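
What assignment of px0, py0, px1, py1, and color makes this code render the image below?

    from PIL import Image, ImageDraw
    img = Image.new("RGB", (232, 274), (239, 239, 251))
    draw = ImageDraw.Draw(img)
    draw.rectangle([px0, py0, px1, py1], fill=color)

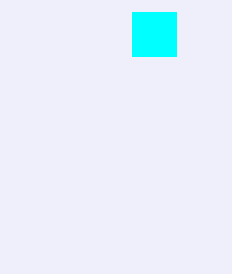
px0 = 132
py0 = 12
px1 = 176
py1 = 56
color = 'cyan'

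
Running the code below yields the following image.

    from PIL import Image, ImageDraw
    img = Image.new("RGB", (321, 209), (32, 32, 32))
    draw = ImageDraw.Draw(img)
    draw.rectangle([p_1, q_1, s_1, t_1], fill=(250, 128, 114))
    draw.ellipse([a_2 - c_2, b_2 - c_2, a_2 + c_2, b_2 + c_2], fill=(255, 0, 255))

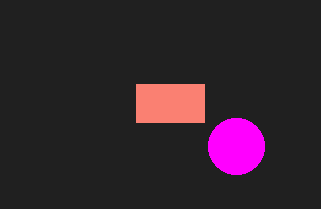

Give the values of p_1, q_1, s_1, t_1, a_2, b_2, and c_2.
p_1 = 136; q_1 = 84; s_1 = 204; t_1 = 122; a_2 = 236; b_2 = 146; c_2 = 28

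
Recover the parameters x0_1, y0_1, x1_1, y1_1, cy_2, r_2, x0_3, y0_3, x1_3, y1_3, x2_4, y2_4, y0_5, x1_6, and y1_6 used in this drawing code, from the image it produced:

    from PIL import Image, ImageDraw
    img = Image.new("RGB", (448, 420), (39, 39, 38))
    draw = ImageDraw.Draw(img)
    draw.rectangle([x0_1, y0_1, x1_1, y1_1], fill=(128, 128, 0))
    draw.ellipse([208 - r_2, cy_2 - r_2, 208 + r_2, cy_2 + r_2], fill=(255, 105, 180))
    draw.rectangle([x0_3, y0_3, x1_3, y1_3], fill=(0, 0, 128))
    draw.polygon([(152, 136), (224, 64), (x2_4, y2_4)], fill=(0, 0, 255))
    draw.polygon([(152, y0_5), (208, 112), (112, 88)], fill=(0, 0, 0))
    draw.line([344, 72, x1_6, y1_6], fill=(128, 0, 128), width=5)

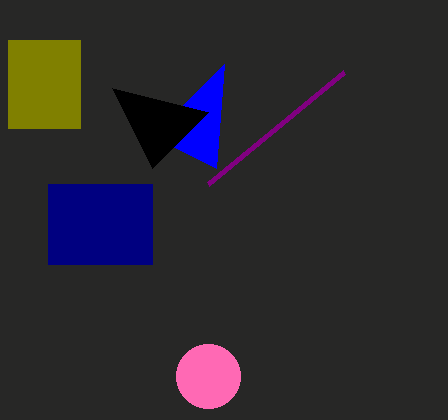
x0_1 = 8, y0_1 = 40, x1_1 = 80, y1_1 = 128, cy_2 = 376, r_2 = 32, x0_3 = 48, y0_3 = 184, x1_3 = 152, y1_3 = 264, x2_4 = 216, y2_4 = 168, y0_5 = 168, x1_6 = 208, y1_6 = 184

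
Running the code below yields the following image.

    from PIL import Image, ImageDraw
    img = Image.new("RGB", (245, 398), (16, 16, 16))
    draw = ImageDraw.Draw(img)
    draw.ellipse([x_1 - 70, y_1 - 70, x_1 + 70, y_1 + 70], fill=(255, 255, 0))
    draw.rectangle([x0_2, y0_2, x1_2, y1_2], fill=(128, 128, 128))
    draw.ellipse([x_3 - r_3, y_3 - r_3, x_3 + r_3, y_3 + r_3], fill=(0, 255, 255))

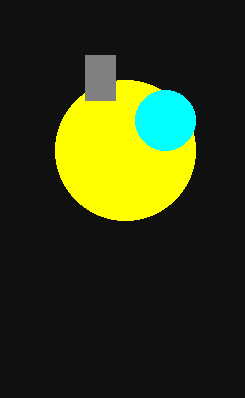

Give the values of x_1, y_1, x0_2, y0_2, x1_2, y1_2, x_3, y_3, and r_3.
x_1 = 125
y_1 = 150
x0_2 = 85
y0_2 = 55
x1_2 = 115
y1_2 = 100
x_3 = 165
y_3 = 120
r_3 = 30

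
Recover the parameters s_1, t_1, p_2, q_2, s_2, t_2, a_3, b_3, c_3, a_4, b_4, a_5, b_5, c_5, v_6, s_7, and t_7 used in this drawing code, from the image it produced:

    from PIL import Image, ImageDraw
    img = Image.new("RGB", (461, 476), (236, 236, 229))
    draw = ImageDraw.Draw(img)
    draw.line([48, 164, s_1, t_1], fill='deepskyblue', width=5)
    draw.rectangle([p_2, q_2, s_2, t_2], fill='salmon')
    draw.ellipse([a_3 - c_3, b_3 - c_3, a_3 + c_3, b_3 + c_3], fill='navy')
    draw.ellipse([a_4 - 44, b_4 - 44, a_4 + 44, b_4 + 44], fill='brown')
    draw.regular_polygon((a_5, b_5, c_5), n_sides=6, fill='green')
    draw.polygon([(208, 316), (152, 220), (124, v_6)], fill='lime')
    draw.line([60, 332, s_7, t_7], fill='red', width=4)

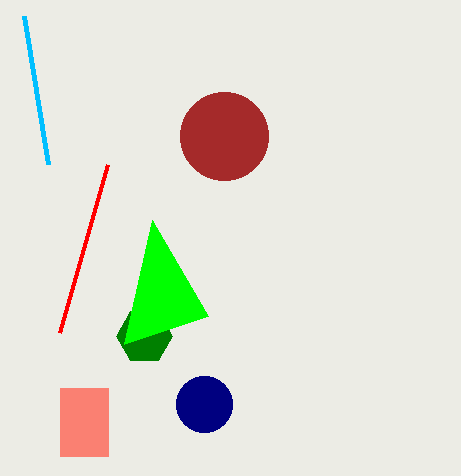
s_1 = 24
t_1 = 16
p_2 = 60
q_2 = 388
s_2 = 108
t_2 = 456
a_3 = 204
b_3 = 404
c_3 = 28
a_4 = 224
b_4 = 136
a_5 = 144
b_5 = 336
c_5 = 28
v_6 = 344
s_7 = 108
t_7 = 164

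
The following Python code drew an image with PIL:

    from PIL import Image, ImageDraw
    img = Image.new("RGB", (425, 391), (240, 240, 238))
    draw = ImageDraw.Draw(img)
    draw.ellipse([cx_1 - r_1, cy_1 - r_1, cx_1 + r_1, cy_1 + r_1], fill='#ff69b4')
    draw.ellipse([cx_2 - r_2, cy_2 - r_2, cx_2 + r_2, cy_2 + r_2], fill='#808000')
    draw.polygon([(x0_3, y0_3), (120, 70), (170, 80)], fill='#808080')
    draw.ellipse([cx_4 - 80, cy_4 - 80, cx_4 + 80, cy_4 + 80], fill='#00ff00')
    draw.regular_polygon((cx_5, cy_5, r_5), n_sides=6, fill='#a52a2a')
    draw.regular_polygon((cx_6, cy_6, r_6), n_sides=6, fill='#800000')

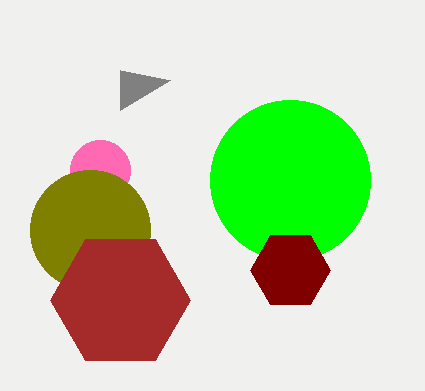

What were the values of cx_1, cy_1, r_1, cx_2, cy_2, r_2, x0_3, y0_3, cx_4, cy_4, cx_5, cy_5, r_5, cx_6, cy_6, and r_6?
cx_1 = 100, cy_1 = 170, r_1 = 30, cx_2 = 90, cy_2 = 230, r_2 = 60, x0_3 = 120, y0_3 = 110, cx_4 = 290, cy_4 = 180, cx_5 = 120, cy_5 = 300, r_5 = 70, cx_6 = 290, cy_6 = 270, r_6 = 40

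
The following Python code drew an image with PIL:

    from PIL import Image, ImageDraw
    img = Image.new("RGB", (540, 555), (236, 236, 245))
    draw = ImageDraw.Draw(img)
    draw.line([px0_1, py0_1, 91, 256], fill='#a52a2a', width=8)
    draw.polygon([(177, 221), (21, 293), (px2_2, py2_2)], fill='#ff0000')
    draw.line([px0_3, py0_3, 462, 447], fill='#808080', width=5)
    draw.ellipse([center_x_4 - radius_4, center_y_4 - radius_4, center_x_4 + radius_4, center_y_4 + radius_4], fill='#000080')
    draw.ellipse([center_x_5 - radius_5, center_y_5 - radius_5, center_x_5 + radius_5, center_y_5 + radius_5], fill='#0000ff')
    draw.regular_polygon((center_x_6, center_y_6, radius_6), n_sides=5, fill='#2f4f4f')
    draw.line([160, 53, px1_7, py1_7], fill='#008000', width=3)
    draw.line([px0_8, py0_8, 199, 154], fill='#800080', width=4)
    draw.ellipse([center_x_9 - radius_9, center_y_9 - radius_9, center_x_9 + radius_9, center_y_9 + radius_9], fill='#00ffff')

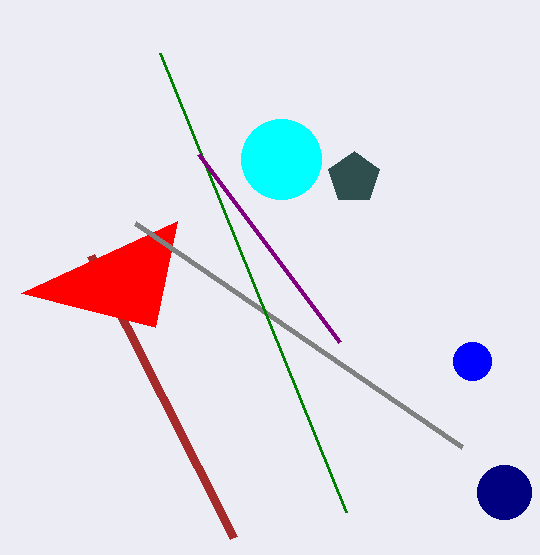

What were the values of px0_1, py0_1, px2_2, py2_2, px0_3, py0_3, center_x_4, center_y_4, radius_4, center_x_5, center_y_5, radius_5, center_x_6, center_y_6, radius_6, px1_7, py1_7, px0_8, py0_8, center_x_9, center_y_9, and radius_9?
px0_1 = 234, py0_1 = 538, px2_2 = 155, py2_2 = 327, px0_3 = 135, py0_3 = 223, center_x_4 = 504, center_y_4 = 492, radius_4 = 27, center_x_5 = 472, center_y_5 = 361, radius_5 = 19, center_x_6 = 354, center_y_6 = 178, radius_6 = 27, px1_7 = 346, py1_7 = 512, px0_8 = 340, py0_8 = 342, center_x_9 = 281, center_y_9 = 159, radius_9 = 40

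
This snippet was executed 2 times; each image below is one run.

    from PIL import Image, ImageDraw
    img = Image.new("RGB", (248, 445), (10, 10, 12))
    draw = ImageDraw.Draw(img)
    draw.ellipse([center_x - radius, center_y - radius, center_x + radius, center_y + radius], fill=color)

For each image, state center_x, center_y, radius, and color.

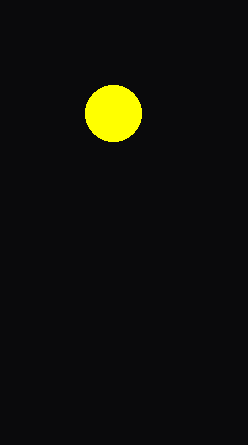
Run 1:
center_x = 113; center_y = 113; radius = 28; color = 'yellow'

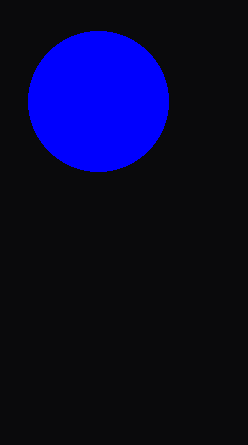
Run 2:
center_x = 98; center_y = 101; radius = 70; color = 'blue'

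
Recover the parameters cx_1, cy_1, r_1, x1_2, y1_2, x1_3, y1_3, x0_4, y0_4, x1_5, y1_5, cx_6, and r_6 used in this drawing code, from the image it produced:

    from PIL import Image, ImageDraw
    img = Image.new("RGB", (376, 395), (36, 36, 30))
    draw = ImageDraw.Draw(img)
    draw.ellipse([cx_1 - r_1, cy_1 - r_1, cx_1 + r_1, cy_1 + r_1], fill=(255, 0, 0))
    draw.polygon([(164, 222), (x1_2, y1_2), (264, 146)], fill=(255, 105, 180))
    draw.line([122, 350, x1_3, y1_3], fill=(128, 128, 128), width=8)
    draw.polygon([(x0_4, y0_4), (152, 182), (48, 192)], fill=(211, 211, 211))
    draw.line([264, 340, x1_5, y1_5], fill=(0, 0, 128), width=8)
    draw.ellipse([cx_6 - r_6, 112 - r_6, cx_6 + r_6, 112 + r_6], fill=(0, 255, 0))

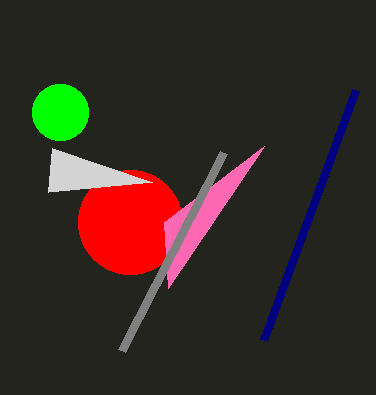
cx_1 = 130
cy_1 = 222
r_1 = 52
x1_2 = 168
y1_2 = 288
x1_3 = 224
y1_3 = 152
x0_4 = 52
y0_4 = 148
x1_5 = 356
y1_5 = 90
cx_6 = 60
r_6 = 28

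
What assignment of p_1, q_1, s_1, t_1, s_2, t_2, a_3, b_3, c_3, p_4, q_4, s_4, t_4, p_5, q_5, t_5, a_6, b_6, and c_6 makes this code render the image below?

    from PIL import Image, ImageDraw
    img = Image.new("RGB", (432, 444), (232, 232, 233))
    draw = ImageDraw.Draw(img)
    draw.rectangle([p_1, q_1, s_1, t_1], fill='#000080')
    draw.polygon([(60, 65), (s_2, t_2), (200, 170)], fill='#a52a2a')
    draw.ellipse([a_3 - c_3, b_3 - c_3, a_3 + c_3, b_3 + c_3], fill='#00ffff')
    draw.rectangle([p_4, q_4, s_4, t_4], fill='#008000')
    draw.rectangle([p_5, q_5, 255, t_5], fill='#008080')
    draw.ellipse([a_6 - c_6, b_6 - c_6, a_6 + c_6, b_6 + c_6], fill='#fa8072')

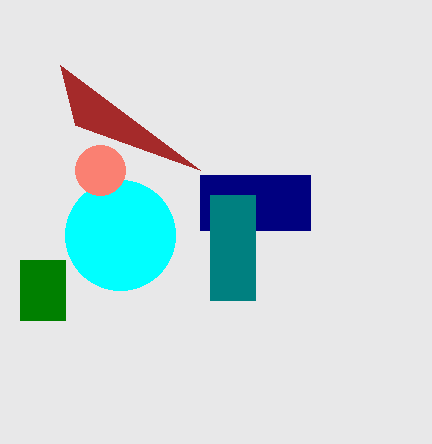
p_1 = 200; q_1 = 175; s_1 = 310; t_1 = 230; s_2 = 75; t_2 = 125; a_3 = 120; b_3 = 235; c_3 = 55; p_4 = 20; q_4 = 260; s_4 = 65; t_4 = 320; p_5 = 210; q_5 = 195; t_5 = 300; a_6 = 100; b_6 = 170; c_6 = 25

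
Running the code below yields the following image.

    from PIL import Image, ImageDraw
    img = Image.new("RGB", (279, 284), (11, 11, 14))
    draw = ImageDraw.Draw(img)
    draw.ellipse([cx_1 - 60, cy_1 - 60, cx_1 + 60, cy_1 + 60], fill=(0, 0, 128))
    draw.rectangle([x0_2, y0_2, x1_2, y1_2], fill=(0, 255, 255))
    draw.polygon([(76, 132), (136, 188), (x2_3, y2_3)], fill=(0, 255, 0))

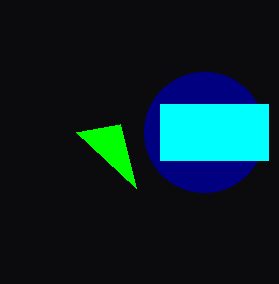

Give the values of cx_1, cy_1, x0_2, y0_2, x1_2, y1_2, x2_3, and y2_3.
cx_1 = 204; cy_1 = 132; x0_2 = 160; y0_2 = 104; x1_2 = 268; y1_2 = 160; x2_3 = 120; y2_3 = 124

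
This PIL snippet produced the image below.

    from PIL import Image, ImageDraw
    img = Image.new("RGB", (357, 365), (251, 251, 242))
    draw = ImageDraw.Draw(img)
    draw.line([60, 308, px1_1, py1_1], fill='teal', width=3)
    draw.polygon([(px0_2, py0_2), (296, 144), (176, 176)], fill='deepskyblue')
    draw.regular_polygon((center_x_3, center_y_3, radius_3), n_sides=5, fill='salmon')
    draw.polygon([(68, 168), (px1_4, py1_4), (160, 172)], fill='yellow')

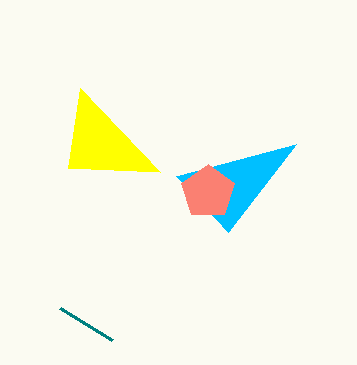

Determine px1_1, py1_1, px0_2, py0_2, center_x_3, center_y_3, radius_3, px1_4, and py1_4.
px1_1 = 112; py1_1 = 340; px0_2 = 228; py0_2 = 232; center_x_3 = 208; center_y_3 = 192; radius_3 = 28; px1_4 = 80; py1_4 = 88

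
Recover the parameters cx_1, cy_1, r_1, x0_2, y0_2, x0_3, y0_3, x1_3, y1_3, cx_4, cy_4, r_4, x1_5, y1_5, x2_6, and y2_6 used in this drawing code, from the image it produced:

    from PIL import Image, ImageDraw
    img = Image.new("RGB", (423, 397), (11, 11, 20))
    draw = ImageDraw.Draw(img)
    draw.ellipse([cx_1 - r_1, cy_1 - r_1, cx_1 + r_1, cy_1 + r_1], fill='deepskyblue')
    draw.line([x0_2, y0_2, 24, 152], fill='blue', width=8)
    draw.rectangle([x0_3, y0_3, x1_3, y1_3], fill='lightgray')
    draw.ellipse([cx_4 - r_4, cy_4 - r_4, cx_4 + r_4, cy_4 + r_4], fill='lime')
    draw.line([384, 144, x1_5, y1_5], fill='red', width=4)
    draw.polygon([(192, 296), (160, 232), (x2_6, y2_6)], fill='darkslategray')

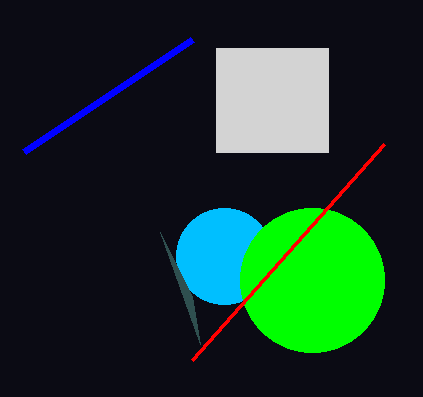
cx_1 = 224, cy_1 = 256, r_1 = 48, x0_2 = 192, y0_2 = 40, x0_3 = 216, y0_3 = 48, x1_3 = 328, y1_3 = 152, cx_4 = 312, cy_4 = 280, r_4 = 72, x1_5 = 192, y1_5 = 360, x2_6 = 200, y2_6 = 344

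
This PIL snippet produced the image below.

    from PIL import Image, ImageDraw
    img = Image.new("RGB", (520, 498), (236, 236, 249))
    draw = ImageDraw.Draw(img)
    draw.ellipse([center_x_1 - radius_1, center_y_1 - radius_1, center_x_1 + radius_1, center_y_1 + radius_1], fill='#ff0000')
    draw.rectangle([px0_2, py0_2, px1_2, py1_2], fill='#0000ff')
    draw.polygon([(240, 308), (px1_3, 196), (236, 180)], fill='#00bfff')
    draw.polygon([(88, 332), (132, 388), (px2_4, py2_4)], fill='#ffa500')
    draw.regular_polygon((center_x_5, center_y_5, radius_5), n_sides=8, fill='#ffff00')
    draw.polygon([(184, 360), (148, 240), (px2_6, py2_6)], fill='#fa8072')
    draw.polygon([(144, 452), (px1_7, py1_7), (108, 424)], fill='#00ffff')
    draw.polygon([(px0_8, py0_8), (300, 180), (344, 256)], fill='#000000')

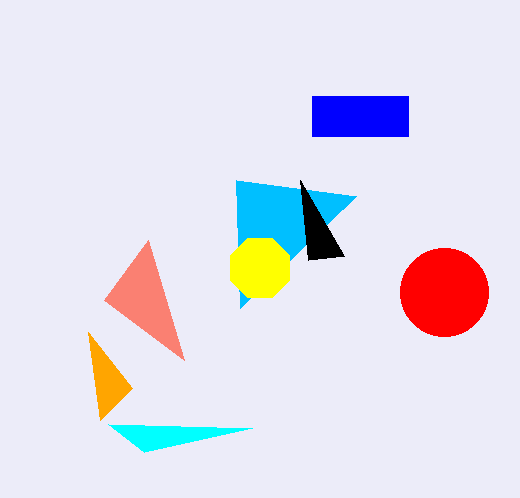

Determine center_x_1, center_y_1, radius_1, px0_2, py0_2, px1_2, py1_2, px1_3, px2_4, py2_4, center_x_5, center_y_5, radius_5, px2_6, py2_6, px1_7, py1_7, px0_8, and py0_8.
center_x_1 = 444
center_y_1 = 292
radius_1 = 44
px0_2 = 312
py0_2 = 96
px1_2 = 408
py1_2 = 136
px1_3 = 356
px2_4 = 100
py2_4 = 420
center_x_5 = 260
center_y_5 = 268
radius_5 = 32
px2_6 = 104
py2_6 = 300
px1_7 = 252
py1_7 = 428
px0_8 = 308
py0_8 = 260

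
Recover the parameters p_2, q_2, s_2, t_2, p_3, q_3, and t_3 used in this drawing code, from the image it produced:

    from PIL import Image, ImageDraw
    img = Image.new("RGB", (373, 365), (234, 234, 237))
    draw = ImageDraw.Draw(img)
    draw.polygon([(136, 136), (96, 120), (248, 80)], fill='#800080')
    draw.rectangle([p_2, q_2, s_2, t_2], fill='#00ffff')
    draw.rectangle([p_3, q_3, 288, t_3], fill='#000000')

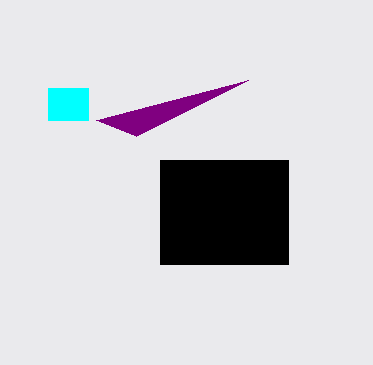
p_2 = 48
q_2 = 88
s_2 = 88
t_2 = 120
p_3 = 160
q_3 = 160
t_3 = 264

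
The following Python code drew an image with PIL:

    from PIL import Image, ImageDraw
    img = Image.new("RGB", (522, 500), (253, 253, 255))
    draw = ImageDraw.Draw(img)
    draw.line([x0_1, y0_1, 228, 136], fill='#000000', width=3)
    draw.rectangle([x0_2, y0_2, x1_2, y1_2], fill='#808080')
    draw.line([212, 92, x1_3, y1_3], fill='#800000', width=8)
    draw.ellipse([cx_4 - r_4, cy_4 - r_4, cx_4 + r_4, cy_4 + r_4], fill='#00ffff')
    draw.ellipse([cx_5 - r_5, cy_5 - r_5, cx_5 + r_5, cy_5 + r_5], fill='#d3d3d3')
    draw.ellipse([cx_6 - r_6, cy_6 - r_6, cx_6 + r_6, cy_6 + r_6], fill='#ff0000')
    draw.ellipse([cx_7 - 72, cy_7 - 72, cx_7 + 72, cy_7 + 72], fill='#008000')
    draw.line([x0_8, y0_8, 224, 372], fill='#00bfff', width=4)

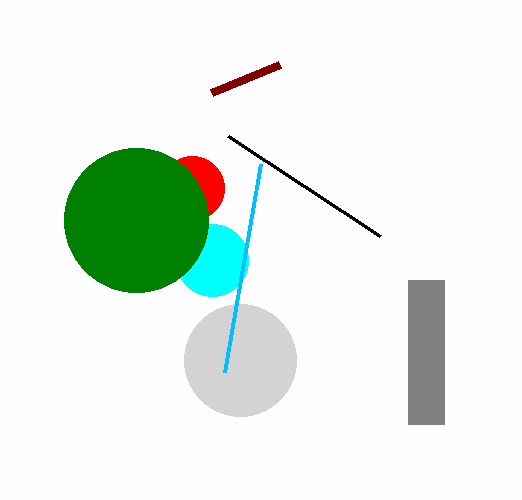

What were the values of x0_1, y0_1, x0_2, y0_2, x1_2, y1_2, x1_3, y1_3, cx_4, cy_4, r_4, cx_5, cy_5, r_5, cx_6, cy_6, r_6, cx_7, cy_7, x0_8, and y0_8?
x0_1 = 380; y0_1 = 236; x0_2 = 408; y0_2 = 280; x1_2 = 444; y1_2 = 424; x1_3 = 280; y1_3 = 64; cx_4 = 212; cy_4 = 260; r_4 = 36; cx_5 = 240; cy_5 = 360; r_5 = 56; cx_6 = 192; cy_6 = 188; r_6 = 32; cx_7 = 136; cy_7 = 220; x0_8 = 260; y0_8 = 164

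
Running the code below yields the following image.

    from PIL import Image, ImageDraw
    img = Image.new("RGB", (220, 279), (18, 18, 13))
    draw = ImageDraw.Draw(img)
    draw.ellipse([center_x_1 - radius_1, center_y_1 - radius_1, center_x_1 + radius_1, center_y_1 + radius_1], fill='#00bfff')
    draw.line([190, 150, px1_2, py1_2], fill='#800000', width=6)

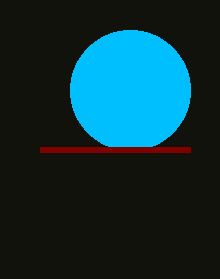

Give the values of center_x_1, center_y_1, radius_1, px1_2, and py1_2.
center_x_1 = 130, center_y_1 = 90, radius_1 = 60, px1_2 = 40, py1_2 = 150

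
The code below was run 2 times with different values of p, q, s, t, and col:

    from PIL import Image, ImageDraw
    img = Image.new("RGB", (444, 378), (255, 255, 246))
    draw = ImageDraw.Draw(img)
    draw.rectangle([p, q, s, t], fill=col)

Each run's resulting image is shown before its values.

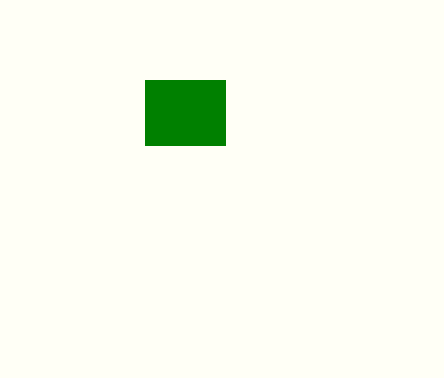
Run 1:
p = 145
q = 80
s = 225
t = 145
col = 'green'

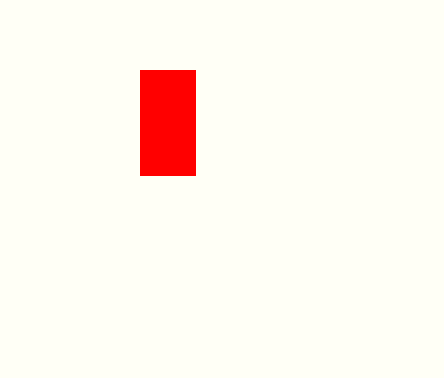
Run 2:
p = 140; q = 70; s = 195; t = 175; col = 'red'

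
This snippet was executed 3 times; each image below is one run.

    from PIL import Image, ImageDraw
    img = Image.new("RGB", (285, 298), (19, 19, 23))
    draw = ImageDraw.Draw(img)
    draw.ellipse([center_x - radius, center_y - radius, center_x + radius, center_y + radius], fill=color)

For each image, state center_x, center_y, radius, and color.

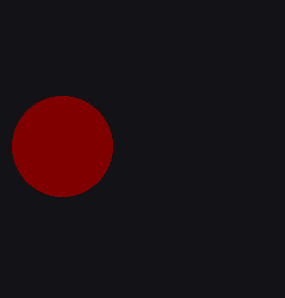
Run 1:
center_x = 62, center_y = 146, radius = 50, color = 'maroon'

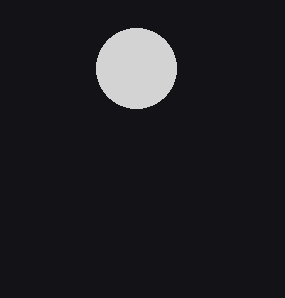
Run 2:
center_x = 136; center_y = 68; radius = 40; color = 'lightgray'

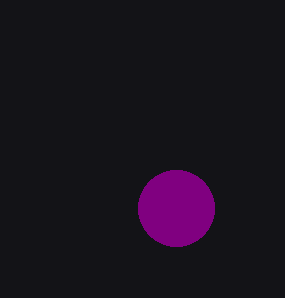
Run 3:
center_x = 176
center_y = 208
radius = 38
color = 'purple'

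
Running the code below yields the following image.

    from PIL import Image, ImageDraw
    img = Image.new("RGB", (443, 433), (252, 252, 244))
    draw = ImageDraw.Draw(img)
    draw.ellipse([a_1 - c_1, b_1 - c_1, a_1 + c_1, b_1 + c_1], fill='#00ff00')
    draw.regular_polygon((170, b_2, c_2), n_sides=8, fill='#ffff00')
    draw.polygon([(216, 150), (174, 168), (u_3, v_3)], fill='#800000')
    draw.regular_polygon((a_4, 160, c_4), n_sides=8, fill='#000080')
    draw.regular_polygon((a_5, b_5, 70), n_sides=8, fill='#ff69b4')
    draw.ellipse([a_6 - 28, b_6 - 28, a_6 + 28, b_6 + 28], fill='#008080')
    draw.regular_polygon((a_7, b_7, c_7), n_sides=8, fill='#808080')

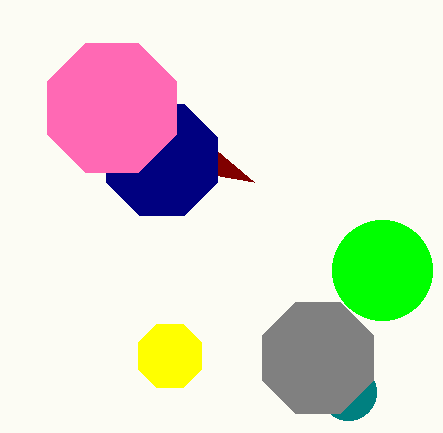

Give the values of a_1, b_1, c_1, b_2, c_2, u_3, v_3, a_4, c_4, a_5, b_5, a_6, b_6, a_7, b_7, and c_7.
a_1 = 382
b_1 = 270
c_1 = 50
b_2 = 356
c_2 = 34
u_3 = 254
v_3 = 182
a_4 = 162
c_4 = 60
a_5 = 112
b_5 = 108
a_6 = 348
b_6 = 392
a_7 = 318
b_7 = 358
c_7 = 60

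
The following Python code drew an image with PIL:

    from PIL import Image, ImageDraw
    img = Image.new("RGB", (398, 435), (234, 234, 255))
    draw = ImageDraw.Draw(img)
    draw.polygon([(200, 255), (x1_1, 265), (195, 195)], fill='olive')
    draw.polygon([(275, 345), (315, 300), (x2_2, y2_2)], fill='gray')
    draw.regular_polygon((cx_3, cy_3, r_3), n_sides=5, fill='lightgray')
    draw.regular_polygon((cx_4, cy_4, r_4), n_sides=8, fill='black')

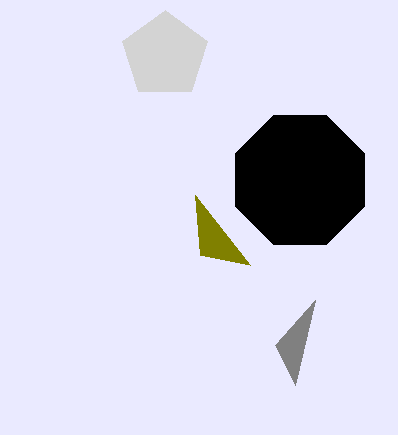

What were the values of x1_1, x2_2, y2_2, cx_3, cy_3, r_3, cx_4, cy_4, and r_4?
x1_1 = 250, x2_2 = 295, y2_2 = 385, cx_3 = 165, cy_3 = 55, r_3 = 45, cx_4 = 300, cy_4 = 180, r_4 = 70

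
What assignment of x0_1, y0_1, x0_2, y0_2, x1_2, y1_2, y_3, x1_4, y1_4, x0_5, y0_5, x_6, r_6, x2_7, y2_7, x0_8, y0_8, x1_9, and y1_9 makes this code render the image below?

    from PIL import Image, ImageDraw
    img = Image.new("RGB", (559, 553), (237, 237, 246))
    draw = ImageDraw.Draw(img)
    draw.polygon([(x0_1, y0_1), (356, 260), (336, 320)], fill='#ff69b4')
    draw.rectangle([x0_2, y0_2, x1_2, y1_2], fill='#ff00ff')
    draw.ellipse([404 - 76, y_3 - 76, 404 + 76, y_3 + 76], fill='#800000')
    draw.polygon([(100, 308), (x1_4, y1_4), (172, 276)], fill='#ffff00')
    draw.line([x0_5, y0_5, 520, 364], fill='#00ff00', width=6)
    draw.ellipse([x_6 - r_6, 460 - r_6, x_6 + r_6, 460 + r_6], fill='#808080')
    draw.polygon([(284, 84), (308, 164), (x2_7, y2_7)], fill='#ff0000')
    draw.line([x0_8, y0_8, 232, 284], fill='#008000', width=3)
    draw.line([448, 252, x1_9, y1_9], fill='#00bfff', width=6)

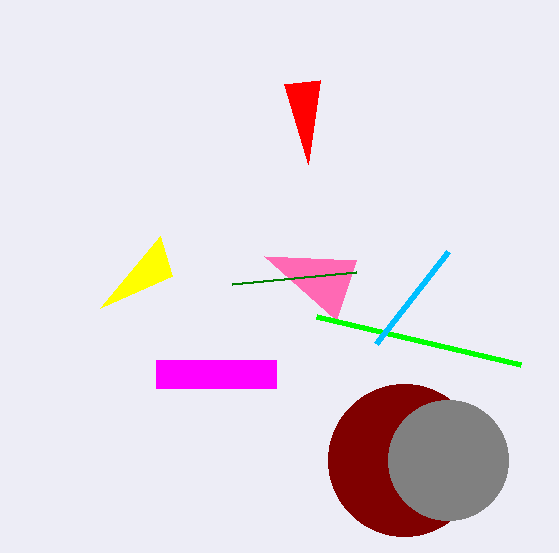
x0_1 = 264; y0_1 = 256; x0_2 = 156; y0_2 = 360; x1_2 = 276; y1_2 = 388; y_3 = 460; x1_4 = 160; y1_4 = 236; x0_5 = 316; y0_5 = 316; x_6 = 448; r_6 = 60; x2_7 = 320; y2_7 = 80; x0_8 = 356; y0_8 = 272; x1_9 = 376; y1_9 = 344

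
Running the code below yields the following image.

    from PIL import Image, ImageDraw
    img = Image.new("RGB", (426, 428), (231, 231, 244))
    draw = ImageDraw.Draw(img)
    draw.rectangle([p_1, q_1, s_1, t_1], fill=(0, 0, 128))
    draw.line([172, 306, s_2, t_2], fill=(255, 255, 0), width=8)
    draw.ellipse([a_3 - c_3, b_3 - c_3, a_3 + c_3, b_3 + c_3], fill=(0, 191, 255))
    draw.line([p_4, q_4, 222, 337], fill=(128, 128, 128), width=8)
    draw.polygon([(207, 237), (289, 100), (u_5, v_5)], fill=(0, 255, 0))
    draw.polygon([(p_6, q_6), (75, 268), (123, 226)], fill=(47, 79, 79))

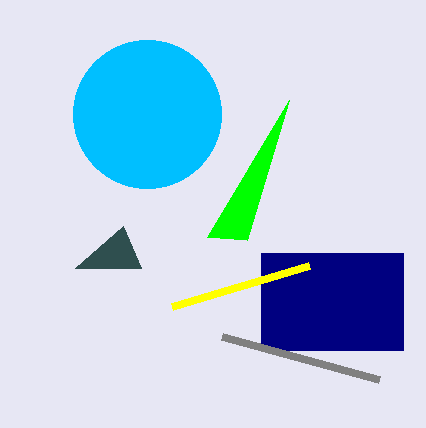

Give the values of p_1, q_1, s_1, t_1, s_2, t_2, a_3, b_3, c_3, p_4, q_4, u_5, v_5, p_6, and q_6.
p_1 = 261; q_1 = 253; s_1 = 403; t_1 = 350; s_2 = 309; t_2 = 265; a_3 = 147; b_3 = 114; c_3 = 74; p_4 = 379; q_4 = 380; u_5 = 247; v_5 = 240; p_6 = 141; q_6 = 268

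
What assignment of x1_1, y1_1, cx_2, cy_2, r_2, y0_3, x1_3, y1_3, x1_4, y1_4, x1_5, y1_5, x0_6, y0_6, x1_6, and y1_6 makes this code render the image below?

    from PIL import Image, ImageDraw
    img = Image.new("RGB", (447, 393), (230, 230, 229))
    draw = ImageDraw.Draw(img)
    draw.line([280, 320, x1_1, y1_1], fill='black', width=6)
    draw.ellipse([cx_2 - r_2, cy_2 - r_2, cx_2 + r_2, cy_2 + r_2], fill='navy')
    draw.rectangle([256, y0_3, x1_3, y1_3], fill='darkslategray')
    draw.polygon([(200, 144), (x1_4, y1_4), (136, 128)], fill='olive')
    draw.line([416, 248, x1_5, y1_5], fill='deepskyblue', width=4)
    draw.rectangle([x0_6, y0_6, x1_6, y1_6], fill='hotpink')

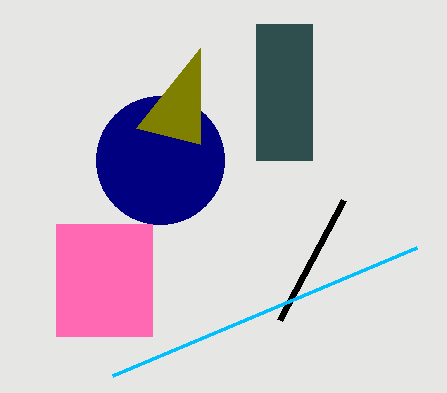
x1_1 = 344, y1_1 = 200, cx_2 = 160, cy_2 = 160, r_2 = 64, y0_3 = 24, x1_3 = 312, y1_3 = 160, x1_4 = 200, y1_4 = 48, x1_5 = 112, y1_5 = 376, x0_6 = 56, y0_6 = 224, x1_6 = 152, y1_6 = 336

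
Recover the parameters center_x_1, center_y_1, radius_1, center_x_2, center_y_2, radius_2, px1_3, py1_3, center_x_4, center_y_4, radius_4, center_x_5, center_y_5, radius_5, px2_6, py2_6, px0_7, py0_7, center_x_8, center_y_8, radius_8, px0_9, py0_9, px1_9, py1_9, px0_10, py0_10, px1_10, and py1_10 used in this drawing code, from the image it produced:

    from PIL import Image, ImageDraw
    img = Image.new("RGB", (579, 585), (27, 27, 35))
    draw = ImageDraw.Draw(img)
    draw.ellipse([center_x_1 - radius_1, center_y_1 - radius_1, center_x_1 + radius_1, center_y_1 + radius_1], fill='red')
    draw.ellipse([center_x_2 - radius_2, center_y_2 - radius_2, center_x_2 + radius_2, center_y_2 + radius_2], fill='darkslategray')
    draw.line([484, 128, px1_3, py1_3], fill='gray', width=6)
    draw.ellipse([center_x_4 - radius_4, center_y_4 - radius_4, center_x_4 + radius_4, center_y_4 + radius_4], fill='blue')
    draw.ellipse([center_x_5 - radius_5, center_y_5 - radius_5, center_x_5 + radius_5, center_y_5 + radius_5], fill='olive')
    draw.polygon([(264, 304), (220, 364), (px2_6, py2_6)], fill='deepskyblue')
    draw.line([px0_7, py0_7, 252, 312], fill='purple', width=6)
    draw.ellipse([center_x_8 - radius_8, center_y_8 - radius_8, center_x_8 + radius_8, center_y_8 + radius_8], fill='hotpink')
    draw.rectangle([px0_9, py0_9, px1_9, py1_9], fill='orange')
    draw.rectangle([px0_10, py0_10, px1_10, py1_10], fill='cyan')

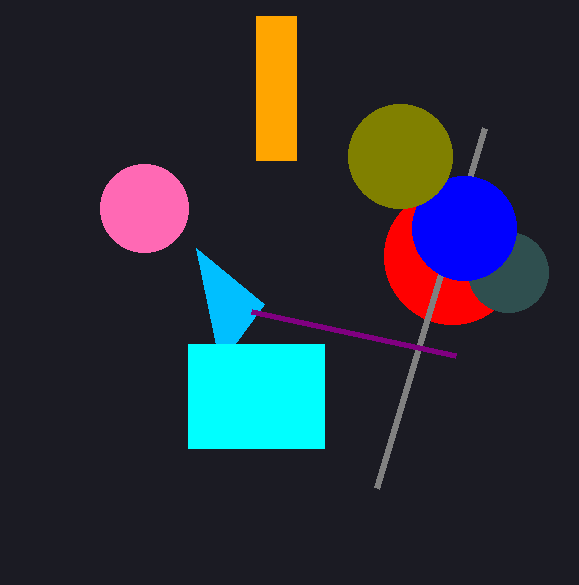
center_x_1 = 452, center_y_1 = 256, radius_1 = 68, center_x_2 = 508, center_y_2 = 272, radius_2 = 40, px1_3 = 376, py1_3 = 488, center_x_4 = 464, center_y_4 = 228, radius_4 = 52, center_x_5 = 400, center_y_5 = 156, radius_5 = 52, px2_6 = 196, py2_6 = 248, px0_7 = 456, py0_7 = 356, center_x_8 = 144, center_y_8 = 208, radius_8 = 44, px0_9 = 256, py0_9 = 16, px1_9 = 296, py1_9 = 160, px0_10 = 188, py0_10 = 344, px1_10 = 324, py1_10 = 448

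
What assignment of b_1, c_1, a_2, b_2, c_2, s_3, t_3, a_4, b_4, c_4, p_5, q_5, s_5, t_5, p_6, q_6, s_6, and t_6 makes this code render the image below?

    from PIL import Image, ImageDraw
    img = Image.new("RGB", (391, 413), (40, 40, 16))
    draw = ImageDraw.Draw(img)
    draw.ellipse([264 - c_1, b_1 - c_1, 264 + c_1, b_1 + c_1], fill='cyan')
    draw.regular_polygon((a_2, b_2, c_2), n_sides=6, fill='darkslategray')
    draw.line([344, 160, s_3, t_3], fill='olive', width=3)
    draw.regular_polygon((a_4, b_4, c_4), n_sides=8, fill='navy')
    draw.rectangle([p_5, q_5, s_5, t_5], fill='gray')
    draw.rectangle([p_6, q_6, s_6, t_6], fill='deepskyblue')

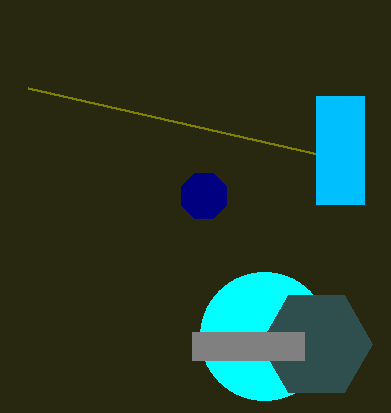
b_1 = 336; c_1 = 64; a_2 = 316; b_2 = 344; c_2 = 56; s_3 = 28; t_3 = 88; a_4 = 204; b_4 = 196; c_4 = 24; p_5 = 192; q_5 = 332; s_5 = 304; t_5 = 360; p_6 = 316; q_6 = 96; s_6 = 364; t_6 = 204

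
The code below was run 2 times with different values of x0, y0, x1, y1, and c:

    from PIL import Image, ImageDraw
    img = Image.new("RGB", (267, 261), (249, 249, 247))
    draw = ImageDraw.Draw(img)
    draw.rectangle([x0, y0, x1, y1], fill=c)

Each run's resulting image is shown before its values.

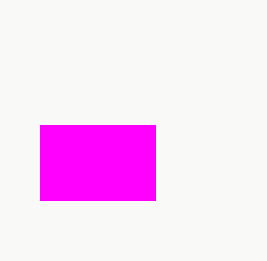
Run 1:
x0 = 40; y0 = 125; x1 = 155; y1 = 200; c = 'magenta'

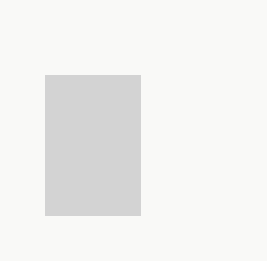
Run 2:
x0 = 45
y0 = 75
x1 = 140
y1 = 215
c = 'lightgray'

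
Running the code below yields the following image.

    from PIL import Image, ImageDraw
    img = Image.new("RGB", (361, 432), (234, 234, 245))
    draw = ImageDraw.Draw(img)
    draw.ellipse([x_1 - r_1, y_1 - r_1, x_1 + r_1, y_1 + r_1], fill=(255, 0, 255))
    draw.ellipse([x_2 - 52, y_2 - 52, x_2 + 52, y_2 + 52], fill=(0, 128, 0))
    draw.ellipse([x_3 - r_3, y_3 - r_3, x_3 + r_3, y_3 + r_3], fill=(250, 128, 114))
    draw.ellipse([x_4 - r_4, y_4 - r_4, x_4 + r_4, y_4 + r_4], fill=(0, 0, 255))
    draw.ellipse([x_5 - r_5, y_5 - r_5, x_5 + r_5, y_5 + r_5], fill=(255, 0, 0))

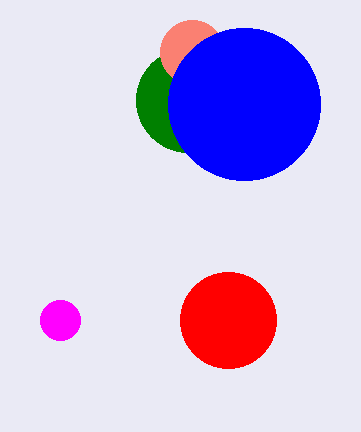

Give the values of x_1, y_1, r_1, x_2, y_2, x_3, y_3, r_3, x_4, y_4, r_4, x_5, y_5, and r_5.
x_1 = 60, y_1 = 320, r_1 = 20, x_2 = 188, y_2 = 100, x_3 = 192, y_3 = 52, r_3 = 32, x_4 = 244, y_4 = 104, r_4 = 76, x_5 = 228, y_5 = 320, r_5 = 48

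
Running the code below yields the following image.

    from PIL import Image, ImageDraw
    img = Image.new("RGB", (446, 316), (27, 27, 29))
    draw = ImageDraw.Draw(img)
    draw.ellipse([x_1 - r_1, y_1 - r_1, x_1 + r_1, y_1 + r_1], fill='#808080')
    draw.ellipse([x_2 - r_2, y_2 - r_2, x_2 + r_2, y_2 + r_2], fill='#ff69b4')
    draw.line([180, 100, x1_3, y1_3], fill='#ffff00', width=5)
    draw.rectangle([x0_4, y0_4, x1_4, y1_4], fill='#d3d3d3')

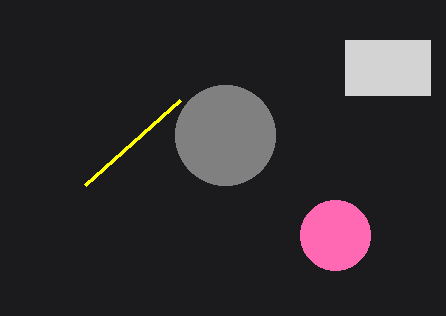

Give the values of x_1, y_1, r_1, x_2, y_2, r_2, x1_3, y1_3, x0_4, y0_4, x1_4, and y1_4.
x_1 = 225; y_1 = 135; r_1 = 50; x_2 = 335; y_2 = 235; r_2 = 35; x1_3 = 85; y1_3 = 185; x0_4 = 345; y0_4 = 40; x1_4 = 430; y1_4 = 95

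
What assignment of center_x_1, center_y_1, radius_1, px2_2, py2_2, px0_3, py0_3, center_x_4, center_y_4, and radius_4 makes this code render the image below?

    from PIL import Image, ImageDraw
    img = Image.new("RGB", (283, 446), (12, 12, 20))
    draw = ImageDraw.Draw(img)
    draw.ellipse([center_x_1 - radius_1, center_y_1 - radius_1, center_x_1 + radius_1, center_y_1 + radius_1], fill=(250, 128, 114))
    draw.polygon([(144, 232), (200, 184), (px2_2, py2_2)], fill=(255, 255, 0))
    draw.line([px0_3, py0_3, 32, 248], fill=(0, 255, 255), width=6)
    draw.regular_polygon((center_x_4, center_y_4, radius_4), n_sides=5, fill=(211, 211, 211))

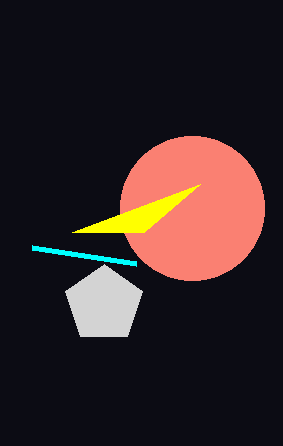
center_x_1 = 192
center_y_1 = 208
radius_1 = 72
px2_2 = 72
py2_2 = 232
px0_3 = 136
py0_3 = 264
center_x_4 = 104
center_y_4 = 304
radius_4 = 40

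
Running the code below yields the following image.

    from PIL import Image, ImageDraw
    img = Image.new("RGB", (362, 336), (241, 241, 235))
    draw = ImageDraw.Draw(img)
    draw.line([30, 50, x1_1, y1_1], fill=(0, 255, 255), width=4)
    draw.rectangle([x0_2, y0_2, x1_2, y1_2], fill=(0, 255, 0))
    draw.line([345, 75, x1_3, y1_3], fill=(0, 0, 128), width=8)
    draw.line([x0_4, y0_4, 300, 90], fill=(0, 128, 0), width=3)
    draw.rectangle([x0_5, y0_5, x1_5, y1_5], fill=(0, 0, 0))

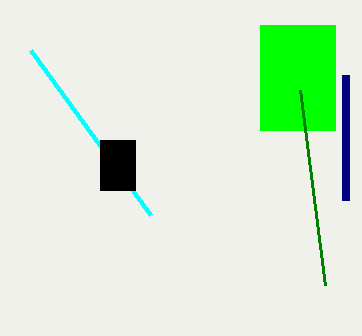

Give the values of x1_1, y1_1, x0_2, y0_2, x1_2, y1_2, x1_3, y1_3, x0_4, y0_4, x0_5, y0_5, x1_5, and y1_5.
x1_1 = 150
y1_1 = 215
x0_2 = 260
y0_2 = 25
x1_2 = 335
y1_2 = 130
x1_3 = 345
y1_3 = 200
x0_4 = 325
y0_4 = 285
x0_5 = 100
y0_5 = 140
x1_5 = 135
y1_5 = 190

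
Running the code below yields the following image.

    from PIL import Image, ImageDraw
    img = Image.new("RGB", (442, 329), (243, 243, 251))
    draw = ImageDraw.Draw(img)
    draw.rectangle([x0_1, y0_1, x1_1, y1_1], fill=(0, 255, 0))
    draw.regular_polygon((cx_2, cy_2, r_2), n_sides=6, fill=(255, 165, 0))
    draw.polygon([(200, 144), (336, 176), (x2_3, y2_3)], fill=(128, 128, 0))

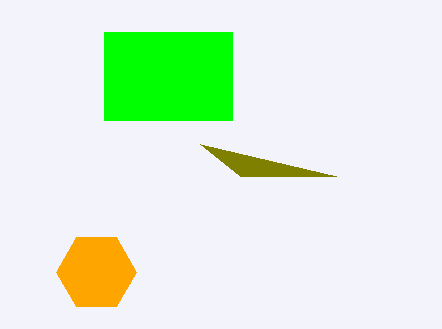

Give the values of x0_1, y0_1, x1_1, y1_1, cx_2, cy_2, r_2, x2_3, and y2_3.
x0_1 = 104, y0_1 = 32, x1_1 = 232, y1_1 = 120, cx_2 = 96, cy_2 = 272, r_2 = 40, x2_3 = 240, y2_3 = 176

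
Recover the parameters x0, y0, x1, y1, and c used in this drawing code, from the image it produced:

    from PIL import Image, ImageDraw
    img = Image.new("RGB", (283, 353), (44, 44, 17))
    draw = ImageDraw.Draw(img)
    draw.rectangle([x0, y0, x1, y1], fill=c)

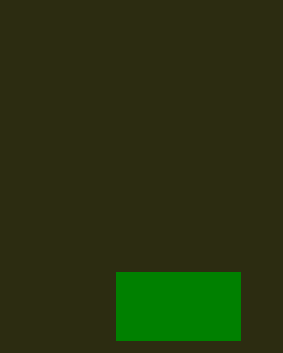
x0 = 116
y0 = 272
x1 = 240
y1 = 340
c = 'green'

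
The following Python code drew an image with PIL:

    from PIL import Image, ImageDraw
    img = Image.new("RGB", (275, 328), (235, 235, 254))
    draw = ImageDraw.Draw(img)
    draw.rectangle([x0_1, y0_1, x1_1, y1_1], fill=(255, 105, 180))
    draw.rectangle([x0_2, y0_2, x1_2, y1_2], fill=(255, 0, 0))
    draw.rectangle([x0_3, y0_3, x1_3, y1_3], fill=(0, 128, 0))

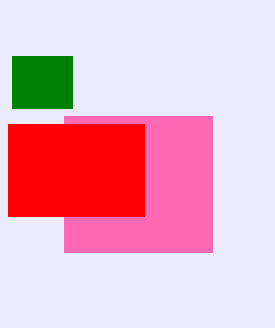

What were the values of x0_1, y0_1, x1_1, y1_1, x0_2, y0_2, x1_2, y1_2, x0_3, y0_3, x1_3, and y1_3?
x0_1 = 64
y0_1 = 116
x1_1 = 212
y1_1 = 252
x0_2 = 8
y0_2 = 124
x1_2 = 144
y1_2 = 216
x0_3 = 12
y0_3 = 56
x1_3 = 72
y1_3 = 108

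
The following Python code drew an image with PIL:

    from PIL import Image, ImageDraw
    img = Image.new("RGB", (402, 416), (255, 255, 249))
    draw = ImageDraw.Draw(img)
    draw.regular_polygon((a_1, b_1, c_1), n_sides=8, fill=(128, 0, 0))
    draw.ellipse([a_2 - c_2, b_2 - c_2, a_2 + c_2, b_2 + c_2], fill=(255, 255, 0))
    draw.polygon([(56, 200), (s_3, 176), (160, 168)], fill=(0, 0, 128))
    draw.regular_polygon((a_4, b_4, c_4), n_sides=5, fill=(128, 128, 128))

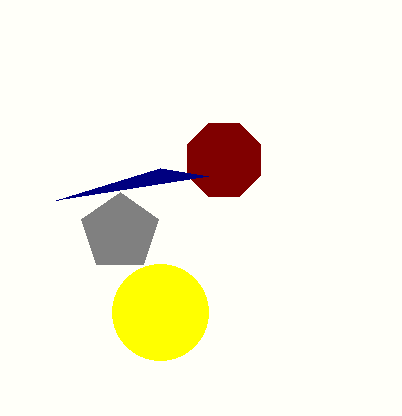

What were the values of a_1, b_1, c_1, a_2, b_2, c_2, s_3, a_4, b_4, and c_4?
a_1 = 224, b_1 = 160, c_1 = 40, a_2 = 160, b_2 = 312, c_2 = 48, s_3 = 208, a_4 = 120, b_4 = 232, c_4 = 40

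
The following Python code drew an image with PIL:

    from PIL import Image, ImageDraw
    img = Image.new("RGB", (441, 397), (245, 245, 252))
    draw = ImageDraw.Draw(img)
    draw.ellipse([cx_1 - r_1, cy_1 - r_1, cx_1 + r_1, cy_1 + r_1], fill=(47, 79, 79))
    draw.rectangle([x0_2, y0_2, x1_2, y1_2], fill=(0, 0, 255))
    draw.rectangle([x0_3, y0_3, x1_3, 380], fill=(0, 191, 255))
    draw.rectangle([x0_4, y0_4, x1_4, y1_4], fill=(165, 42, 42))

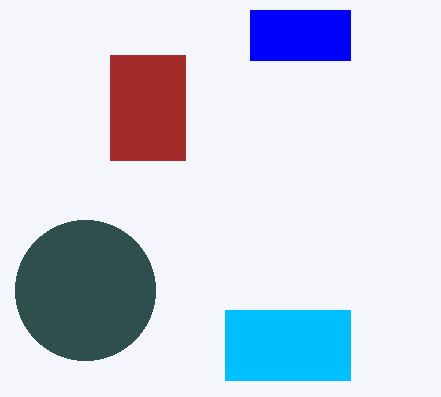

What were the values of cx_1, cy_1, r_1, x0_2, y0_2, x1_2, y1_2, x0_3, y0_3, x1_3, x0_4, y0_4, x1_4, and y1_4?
cx_1 = 85, cy_1 = 290, r_1 = 70, x0_2 = 250, y0_2 = 10, x1_2 = 350, y1_2 = 60, x0_3 = 225, y0_3 = 310, x1_3 = 350, x0_4 = 110, y0_4 = 55, x1_4 = 185, y1_4 = 160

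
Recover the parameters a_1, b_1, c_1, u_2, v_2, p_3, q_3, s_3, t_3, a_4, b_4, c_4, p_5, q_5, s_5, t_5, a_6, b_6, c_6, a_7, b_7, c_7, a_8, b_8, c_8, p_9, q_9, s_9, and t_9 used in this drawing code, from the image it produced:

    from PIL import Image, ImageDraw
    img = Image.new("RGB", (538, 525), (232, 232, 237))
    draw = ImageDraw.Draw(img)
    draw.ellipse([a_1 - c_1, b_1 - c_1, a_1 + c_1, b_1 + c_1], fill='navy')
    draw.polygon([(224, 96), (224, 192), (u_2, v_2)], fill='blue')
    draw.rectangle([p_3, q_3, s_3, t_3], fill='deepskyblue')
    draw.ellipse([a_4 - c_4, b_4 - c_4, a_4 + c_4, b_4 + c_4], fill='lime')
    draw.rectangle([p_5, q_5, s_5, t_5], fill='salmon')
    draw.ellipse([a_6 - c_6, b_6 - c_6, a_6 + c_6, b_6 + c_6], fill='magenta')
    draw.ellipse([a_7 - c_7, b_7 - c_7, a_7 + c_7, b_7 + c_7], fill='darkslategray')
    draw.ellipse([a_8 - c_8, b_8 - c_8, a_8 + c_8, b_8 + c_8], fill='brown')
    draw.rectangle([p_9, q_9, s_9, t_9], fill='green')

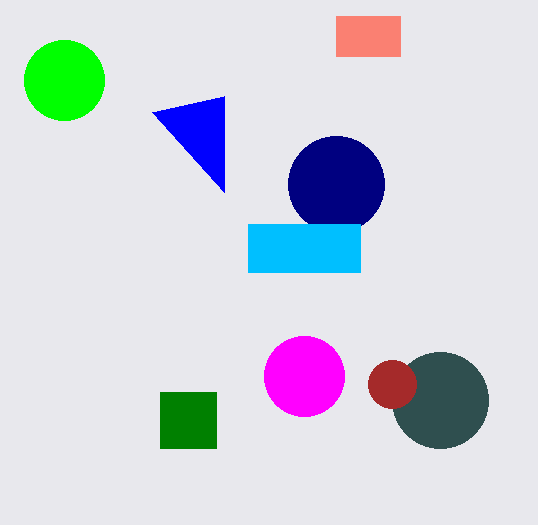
a_1 = 336
b_1 = 184
c_1 = 48
u_2 = 152
v_2 = 112
p_3 = 248
q_3 = 224
s_3 = 360
t_3 = 272
a_4 = 64
b_4 = 80
c_4 = 40
p_5 = 336
q_5 = 16
s_5 = 400
t_5 = 56
a_6 = 304
b_6 = 376
c_6 = 40
a_7 = 440
b_7 = 400
c_7 = 48
a_8 = 392
b_8 = 384
c_8 = 24
p_9 = 160
q_9 = 392
s_9 = 216
t_9 = 448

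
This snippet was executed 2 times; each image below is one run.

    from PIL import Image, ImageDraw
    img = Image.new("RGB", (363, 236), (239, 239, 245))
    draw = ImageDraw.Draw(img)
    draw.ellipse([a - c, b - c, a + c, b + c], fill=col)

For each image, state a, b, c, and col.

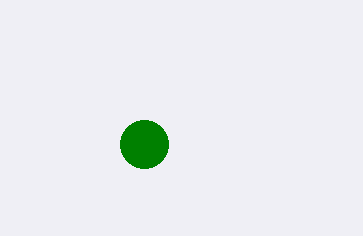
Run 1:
a = 144, b = 144, c = 24, col = 'green'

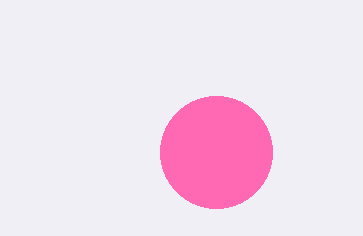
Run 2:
a = 216
b = 152
c = 56
col = 'hotpink'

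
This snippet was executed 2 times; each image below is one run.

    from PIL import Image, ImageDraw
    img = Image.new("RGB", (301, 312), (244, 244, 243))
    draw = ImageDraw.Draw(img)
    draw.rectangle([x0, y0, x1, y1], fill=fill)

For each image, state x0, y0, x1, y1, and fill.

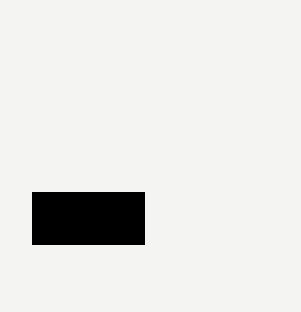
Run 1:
x0 = 32
y0 = 192
x1 = 144
y1 = 244
fill = 'black'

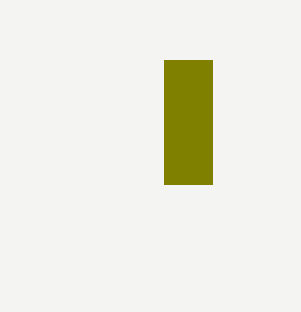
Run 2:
x0 = 164; y0 = 60; x1 = 212; y1 = 184; fill = 'olive'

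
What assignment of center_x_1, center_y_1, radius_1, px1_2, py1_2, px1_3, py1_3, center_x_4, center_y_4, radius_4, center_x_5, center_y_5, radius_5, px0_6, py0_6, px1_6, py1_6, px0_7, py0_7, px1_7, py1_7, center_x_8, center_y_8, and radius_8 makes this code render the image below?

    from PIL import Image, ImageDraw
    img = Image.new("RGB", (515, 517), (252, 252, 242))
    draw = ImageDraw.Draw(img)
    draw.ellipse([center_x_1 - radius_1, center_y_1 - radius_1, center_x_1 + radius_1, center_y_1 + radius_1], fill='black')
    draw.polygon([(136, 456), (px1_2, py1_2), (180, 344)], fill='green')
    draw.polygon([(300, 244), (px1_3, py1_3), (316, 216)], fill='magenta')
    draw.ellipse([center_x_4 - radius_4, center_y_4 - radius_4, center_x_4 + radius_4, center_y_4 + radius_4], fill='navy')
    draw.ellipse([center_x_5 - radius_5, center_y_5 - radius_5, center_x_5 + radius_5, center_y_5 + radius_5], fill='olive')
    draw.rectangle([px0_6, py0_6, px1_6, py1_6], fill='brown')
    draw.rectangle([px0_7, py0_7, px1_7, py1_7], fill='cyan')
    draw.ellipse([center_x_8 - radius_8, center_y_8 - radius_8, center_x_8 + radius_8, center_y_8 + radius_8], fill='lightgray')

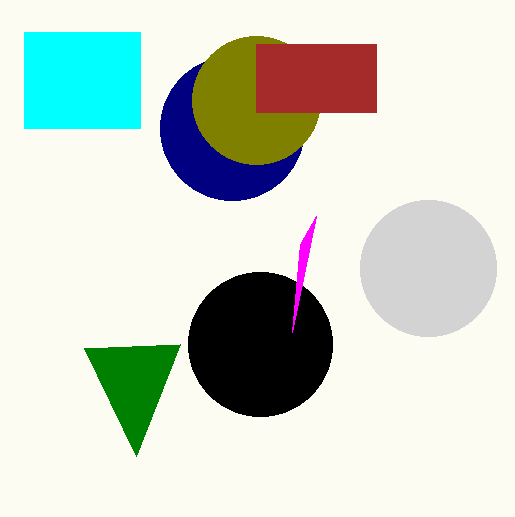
center_x_1 = 260, center_y_1 = 344, radius_1 = 72, px1_2 = 84, py1_2 = 348, px1_3 = 292, py1_3 = 332, center_x_4 = 232, center_y_4 = 128, radius_4 = 72, center_x_5 = 256, center_y_5 = 100, radius_5 = 64, px0_6 = 256, py0_6 = 44, px1_6 = 376, py1_6 = 112, px0_7 = 24, py0_7 = 32, px1_7 = 140, py1_7 = 128, center_x_8 = 428, center_y_8 = 268, radius_8 = 68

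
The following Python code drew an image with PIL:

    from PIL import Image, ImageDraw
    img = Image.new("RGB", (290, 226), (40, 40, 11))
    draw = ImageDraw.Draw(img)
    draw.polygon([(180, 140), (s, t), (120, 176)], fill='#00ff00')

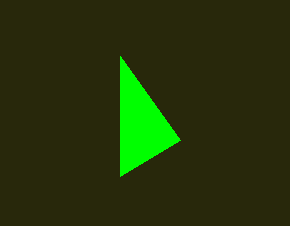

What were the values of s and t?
s = 120
t = 56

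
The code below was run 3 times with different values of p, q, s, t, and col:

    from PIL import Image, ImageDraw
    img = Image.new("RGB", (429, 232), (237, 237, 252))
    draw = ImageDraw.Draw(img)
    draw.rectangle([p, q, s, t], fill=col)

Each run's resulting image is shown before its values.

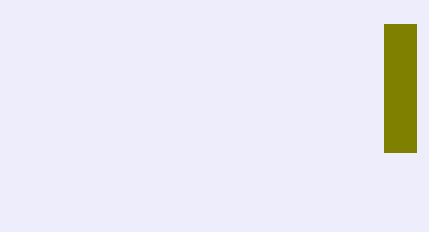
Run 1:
p = 384; q = 24; s = 416; t = 152; col = 'olive'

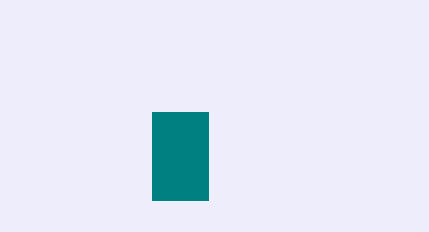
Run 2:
p = 152, q = 112, s = 208, t = 200, col = 'teal'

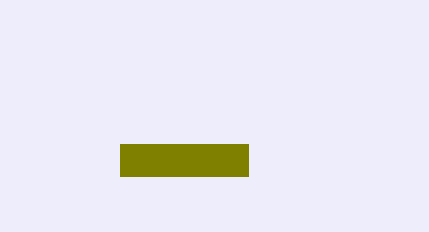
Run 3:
p = 120, q = 144, s = 248, t = 176, col = 'olive'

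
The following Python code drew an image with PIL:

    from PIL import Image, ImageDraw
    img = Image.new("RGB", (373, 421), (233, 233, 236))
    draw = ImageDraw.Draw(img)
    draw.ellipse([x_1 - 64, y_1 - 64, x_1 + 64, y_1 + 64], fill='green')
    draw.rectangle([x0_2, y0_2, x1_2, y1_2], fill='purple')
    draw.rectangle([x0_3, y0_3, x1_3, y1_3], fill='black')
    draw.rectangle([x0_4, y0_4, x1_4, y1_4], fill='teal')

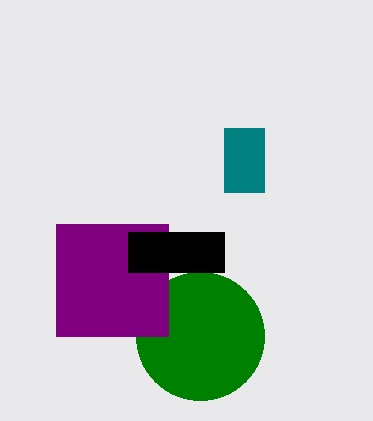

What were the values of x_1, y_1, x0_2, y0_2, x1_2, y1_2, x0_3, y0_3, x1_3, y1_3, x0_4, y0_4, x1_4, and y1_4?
x_1 = 200, y_1 = 336, x0_2 = 56, y0_2 = 224, x1_2 = 168, y1_2 = 336, x0_3 = 128, y0_3 = 232, x1_3 = 224, y1_3 = 272, x0_4 = 224, y0_4 = 128, x1_4 = 264, y1_4 = 192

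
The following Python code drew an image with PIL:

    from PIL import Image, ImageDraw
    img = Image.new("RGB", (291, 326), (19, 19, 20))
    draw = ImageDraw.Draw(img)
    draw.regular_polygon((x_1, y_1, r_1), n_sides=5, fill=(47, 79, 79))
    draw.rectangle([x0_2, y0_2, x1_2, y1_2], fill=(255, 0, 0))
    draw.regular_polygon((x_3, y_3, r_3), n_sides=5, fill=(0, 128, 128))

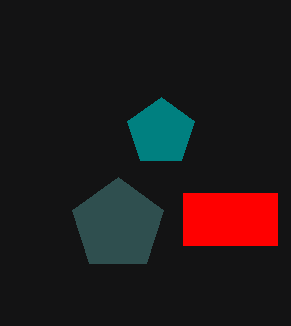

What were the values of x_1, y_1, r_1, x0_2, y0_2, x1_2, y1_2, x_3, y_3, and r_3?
x_1 = 118, y_1 = 225, r_1 = 48, x0_2 = 183, y0_2 = 193, x1_2 = 277, y1_2 = 245, x_3 = 161, y_3 = 132, r_3 = 35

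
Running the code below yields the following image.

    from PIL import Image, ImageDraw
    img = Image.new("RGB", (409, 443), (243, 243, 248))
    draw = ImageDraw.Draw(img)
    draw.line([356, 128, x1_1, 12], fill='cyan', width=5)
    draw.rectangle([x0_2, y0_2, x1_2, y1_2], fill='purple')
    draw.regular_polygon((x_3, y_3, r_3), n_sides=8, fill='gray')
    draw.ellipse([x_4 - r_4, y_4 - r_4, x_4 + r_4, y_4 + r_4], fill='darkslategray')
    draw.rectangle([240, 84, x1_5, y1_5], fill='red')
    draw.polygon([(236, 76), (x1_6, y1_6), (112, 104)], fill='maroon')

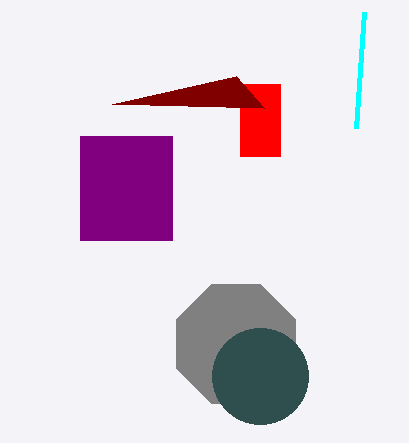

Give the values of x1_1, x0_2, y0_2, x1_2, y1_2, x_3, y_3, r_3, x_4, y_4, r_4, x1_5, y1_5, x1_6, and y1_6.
x1_1 = 364; x0_2 = 80; y0_2 = 136; x1_2 = 172; y1_2 = 240; x_3 = 236; y_3 = 344; r_3 = 64; x_4 = 260; y_4 = 376; r_4 = 48; x1_5 = 280; y1_5 = 156; x1_6 = 264; y1_6 = 108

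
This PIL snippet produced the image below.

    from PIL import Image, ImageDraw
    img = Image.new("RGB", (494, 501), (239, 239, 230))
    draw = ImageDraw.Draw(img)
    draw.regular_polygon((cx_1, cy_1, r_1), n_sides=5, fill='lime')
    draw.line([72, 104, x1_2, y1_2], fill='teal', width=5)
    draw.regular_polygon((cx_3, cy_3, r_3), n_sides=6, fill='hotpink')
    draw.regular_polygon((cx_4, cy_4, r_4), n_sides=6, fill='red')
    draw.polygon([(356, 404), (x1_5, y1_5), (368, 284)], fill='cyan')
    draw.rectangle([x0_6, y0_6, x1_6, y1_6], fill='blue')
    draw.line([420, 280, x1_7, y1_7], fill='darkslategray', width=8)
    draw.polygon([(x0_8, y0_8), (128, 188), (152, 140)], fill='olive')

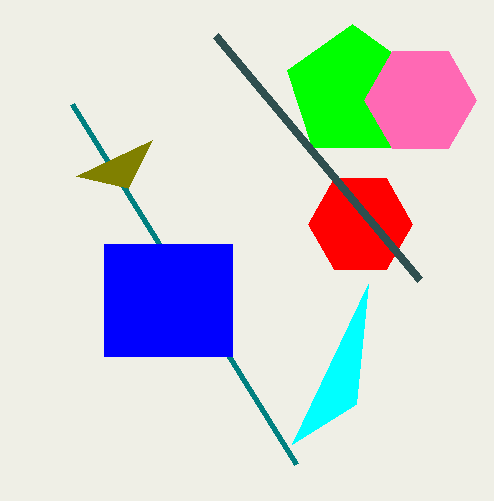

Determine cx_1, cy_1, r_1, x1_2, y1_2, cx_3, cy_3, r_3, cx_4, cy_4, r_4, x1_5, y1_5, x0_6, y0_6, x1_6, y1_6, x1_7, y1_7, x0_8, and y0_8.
cx_1 = 352, cy_1 = 92, r_1 = 68, x1_2 = 296, y1_2 = 464, cx_3 = 420, cy_3 = 100, r_3 = 56, cx_4 = 360, cy_4 = 224, r_4 = 52, x1_5 = 292, y1_5 = 444, x0_6 = 104, y0_6 = 244, x1_6 = 232, y1_6 = 356, x1_7 = 216, y1_7 = 36, x0_8 = 76, y0_8 = 176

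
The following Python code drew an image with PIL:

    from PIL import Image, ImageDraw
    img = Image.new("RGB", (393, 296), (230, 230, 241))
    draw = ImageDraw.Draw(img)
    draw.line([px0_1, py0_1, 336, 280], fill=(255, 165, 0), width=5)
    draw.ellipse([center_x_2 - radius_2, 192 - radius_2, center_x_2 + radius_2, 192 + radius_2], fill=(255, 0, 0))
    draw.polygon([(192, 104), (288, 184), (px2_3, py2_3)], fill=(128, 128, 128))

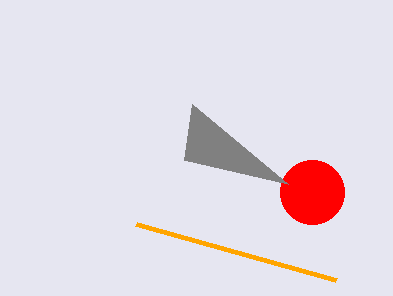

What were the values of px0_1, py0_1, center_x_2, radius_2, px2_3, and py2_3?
px0_1 = 136
py0_1 = 224
center_x_2 = 312
radius_2 = 32
px2_3 = 184
py2_3 = 160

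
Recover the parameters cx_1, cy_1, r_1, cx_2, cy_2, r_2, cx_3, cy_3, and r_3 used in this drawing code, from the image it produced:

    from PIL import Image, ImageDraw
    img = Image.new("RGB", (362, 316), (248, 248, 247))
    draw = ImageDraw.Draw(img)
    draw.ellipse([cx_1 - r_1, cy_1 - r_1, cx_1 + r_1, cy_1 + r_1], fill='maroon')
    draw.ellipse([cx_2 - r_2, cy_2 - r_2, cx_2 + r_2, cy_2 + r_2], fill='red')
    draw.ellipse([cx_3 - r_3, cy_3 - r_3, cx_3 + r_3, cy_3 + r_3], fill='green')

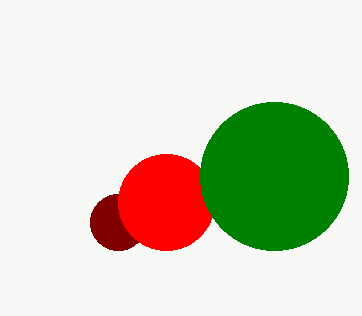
cx_1 = 118
cy_1 = 222
r_1 = 28
cx_2 = 166
cy_2 = 202
r_2 = 48
cx_3 = 274
cy_3 = 176
r_3 = 74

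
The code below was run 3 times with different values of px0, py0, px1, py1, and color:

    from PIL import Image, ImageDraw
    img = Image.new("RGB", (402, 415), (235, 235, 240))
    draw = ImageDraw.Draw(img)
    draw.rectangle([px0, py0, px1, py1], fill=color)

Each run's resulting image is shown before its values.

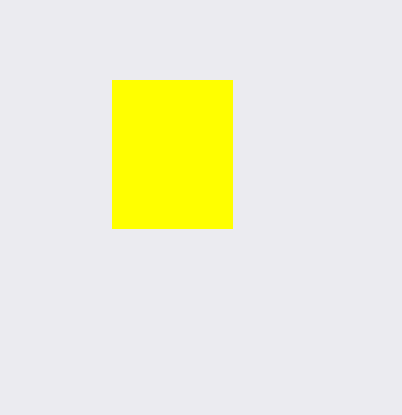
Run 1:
px0 = 112
py0 = 80
px1 = 232
py1 = 228
color = 'yellow'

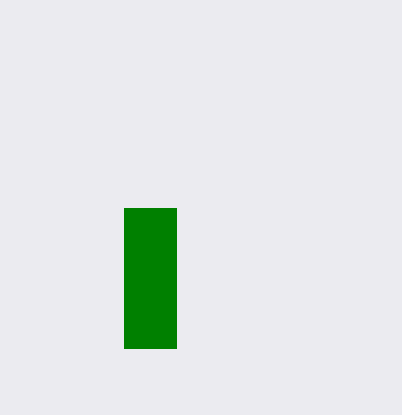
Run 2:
px0 = 124
py0 = 208
px1 = 176
py1 = 348
color = 'green'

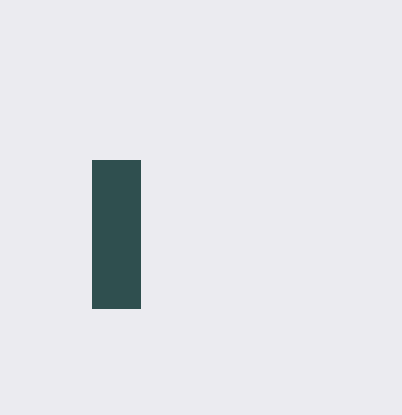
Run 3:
px0 = 92; py0 = 160; px1 = 140; py1 = 308; color = 'darkslategray'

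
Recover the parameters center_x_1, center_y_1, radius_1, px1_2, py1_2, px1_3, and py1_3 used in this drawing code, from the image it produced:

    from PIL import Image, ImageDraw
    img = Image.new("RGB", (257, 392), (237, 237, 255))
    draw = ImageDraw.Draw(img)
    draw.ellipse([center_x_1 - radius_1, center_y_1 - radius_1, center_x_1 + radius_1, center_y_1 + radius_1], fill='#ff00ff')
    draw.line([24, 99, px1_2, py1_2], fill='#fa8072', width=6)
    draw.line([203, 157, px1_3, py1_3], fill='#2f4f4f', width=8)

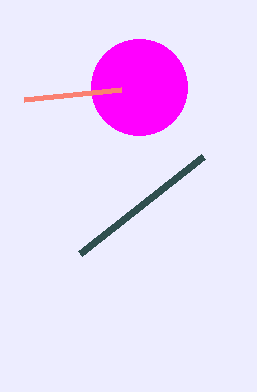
center_x_1 = 139; center_y_1 = 87; radius_1 = 48; px1_2 = 121; py1_2 = 89; px1_3 = 80; py1_3 = 254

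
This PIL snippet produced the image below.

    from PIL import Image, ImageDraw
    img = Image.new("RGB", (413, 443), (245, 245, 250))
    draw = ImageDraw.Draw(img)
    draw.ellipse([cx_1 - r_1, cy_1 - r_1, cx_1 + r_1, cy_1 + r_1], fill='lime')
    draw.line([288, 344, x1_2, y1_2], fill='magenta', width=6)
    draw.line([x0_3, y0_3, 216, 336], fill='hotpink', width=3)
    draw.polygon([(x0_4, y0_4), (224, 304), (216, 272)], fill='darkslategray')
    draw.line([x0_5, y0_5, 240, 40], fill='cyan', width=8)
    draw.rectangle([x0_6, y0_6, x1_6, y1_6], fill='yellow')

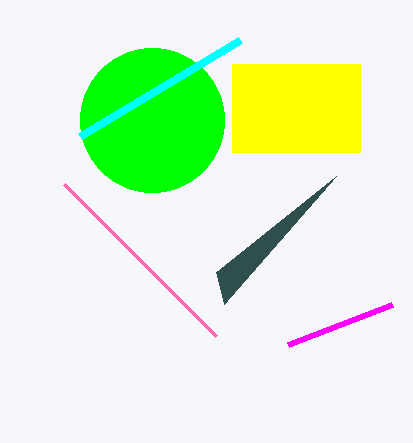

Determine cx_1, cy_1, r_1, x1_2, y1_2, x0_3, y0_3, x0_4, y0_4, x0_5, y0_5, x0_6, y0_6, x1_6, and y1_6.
cx_1 = 152; cy_1 = 120; r_1 = 72; x1_2 = 392; y1_2 = 304; x0_3 = 64; y0_3 = 184; x0_4 = 336; y0_4 = 176; x0_5 = 80; y0_5 = 136; x0_6 = 232; y0_6 = 64; x1_6 = 360; y1_6 = 152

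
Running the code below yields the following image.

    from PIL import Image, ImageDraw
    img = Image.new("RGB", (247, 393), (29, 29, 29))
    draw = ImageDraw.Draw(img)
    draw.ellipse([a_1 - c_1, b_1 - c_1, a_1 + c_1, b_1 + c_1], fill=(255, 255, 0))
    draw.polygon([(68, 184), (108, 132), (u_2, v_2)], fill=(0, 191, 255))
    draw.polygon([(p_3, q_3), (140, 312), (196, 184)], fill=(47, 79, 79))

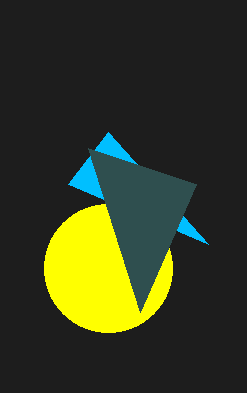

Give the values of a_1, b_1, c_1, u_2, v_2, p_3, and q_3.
a_1 = 108
b_1 = 268
c_1 = 64
u_2 = 208
v_2 = 244
p_3 = 88
q_3 = 148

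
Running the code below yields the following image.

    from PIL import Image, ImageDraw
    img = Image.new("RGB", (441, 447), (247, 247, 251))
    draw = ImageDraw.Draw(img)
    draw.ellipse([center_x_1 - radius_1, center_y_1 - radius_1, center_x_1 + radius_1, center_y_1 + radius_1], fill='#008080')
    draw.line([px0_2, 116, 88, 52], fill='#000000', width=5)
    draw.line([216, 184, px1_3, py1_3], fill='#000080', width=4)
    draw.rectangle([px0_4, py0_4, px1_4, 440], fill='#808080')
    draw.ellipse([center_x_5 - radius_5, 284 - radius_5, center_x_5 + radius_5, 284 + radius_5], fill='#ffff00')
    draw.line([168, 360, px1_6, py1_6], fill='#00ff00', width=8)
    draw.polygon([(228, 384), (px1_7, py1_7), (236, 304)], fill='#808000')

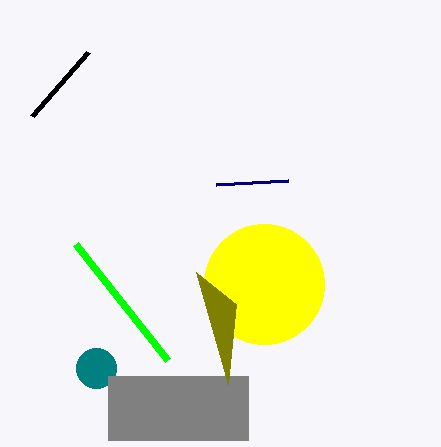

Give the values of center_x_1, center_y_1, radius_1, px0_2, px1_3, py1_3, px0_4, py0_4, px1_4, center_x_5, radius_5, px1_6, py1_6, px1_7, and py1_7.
center_x_1 = 96, center_y_1 = 368, radius_1 = 20, px0_2 = 32, px1_3 = 288, py1_3 = 180, px0_4 = 108, py0_4 = 376, px1_4 = 248, center_x_5 = 264, radius_5 = 60, px1_6 = 76, py1_6 = 244, px1_7 = 196, py1_7 = 272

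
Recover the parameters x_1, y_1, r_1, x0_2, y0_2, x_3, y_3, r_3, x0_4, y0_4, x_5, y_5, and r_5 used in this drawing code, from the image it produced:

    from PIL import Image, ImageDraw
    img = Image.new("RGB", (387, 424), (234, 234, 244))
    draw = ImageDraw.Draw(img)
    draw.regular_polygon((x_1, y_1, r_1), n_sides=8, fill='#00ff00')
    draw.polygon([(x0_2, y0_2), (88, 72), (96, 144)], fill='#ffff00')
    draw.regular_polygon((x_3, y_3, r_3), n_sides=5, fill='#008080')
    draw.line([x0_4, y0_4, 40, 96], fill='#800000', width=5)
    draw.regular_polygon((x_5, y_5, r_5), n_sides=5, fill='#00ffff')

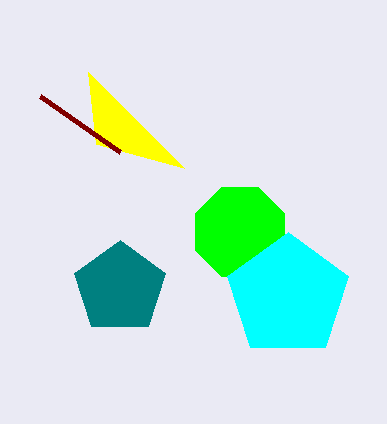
x_1 = 240; y_1 = 232; r_1 = 48; x0_2 = 184; y0_2 = 168; x_3 = 120; y_3 = 288; r_3 = 48; x0_4 = 120; y0_4 = 152; x_5 = 288; y_5 = 296; r_5 = 64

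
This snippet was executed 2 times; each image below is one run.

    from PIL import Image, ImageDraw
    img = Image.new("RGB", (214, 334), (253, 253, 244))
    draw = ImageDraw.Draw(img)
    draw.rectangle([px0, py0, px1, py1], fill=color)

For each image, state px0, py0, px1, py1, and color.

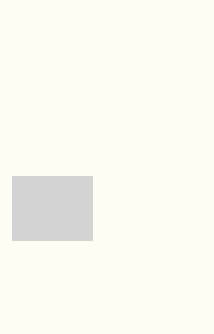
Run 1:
px0 = 12, py0 = 176, px1 = 92, py1 = 240, color = 'lightgray'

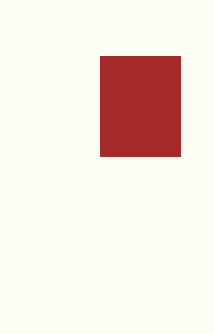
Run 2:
px0 = 100; py0 = 56; px1 = 180; py1 = 156; color = 'brown'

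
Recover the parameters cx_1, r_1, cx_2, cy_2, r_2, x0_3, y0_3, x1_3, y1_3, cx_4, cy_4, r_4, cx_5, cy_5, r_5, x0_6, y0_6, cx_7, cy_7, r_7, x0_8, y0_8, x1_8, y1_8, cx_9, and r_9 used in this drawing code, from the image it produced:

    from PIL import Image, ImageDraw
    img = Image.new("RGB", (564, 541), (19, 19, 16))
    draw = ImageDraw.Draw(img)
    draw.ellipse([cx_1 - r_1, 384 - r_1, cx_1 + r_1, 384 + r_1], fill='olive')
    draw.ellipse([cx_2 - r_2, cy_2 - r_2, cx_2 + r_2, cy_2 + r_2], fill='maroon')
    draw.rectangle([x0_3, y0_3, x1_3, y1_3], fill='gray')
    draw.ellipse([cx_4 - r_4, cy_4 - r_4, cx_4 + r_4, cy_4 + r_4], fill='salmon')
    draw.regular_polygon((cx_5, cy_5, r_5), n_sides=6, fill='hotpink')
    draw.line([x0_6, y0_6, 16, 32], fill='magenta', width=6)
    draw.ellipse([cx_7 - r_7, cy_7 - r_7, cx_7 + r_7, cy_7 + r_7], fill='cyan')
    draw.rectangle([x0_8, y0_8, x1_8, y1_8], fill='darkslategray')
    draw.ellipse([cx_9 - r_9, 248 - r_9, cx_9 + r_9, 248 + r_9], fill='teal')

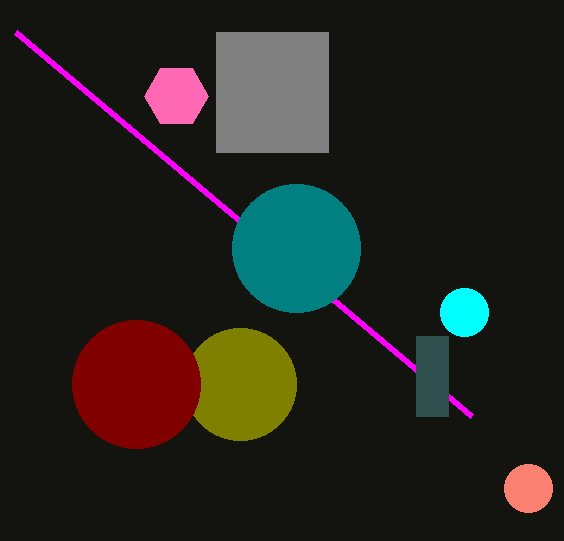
cx_1 = 240
r_1 = 56
cx_2 = 136
cy_2 = 384
r_2 = 64
x0_3 = 216
y0_3 = 32
x1_3 = 328
y1_3 = 152
cx_4 = 528
cy_4 = 488
r_4 = 24
cx_5 = 176
cy_5 = 96
r_5 = 32
x0_6 = 472
y0_6 = 416
cx_7 = 464
cy_7 = 312
r_7 = 24
x0_8 = 416
y0_8 = 336
x1_8 = 448
y1_8 = 416
cx_9 = 296
r_9 = 64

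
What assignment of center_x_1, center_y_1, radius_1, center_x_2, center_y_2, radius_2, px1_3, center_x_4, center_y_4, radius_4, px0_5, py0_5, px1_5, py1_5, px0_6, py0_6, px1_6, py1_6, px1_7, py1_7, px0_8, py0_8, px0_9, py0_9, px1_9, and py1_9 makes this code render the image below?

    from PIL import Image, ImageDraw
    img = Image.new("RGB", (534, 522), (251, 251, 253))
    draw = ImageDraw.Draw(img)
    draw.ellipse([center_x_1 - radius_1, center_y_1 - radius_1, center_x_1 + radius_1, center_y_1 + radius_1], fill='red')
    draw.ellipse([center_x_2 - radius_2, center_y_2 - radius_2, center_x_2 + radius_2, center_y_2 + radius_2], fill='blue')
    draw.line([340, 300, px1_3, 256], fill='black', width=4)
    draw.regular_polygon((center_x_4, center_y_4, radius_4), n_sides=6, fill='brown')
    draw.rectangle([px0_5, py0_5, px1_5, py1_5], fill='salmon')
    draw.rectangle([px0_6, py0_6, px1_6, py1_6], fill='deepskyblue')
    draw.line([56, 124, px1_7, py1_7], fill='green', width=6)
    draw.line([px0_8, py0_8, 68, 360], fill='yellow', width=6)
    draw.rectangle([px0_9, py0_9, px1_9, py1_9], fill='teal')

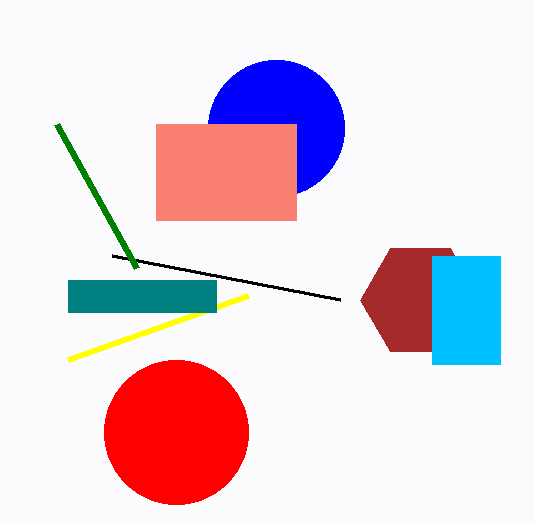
center_x_1 = 176
center_y_1 = 432
radius_1 = 72
center_x_2 = 276
center_y_2 = 128
radius_2 = 68
px1_3 = 112
center_x_4 = 420
center_y_4 = 300
radius_4 = 60
px0_5 = 156
py0_5 = 124
px1_5 = 296
py1_5 = 220
px0_6 = 432
py0_6 = 256
px1_6 = 500
py1_6 = 364
px1_7 = 136
py1_7 = 268
px0_8 = 248
py0_8 = 296
px0_9 = 68
py0_9 = 280
px1_9 = 216
py1_9 = 312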